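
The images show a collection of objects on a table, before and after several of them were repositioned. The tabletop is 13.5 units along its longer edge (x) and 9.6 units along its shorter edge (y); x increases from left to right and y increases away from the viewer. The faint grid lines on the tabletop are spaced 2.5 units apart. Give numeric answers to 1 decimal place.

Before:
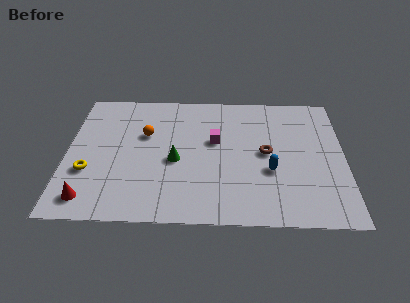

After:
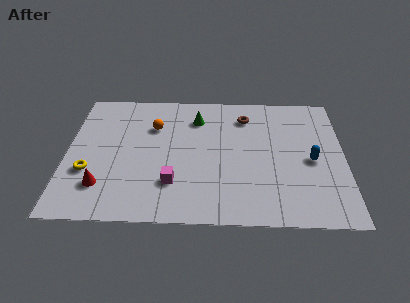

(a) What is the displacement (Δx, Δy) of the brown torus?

(-1.0, 2.7)

The brown torus started near (9.7, 4.9) and ended near (8.7, 7.6).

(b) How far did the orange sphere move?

0.7

The orange sphere was near (3.8, 6.1) before and (4.2, 6.7) after, so it travelled √(0.4² + 0.6²) ≈ 0.7 units.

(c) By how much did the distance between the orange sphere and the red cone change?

-0.4

The distance was about 5.4 in the first image and 5.0 in the second, so they moved 0.4 units closer together.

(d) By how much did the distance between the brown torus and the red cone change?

-0.5

The distance was about 9.2 in the first image and 8.7 in the second, so they moved 0.5 units closer together.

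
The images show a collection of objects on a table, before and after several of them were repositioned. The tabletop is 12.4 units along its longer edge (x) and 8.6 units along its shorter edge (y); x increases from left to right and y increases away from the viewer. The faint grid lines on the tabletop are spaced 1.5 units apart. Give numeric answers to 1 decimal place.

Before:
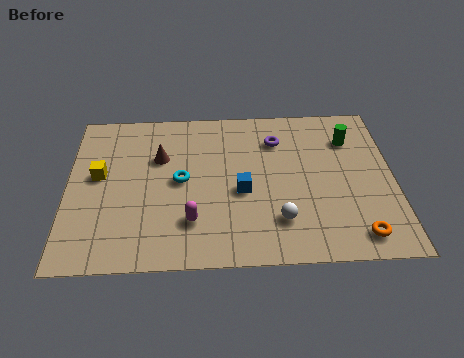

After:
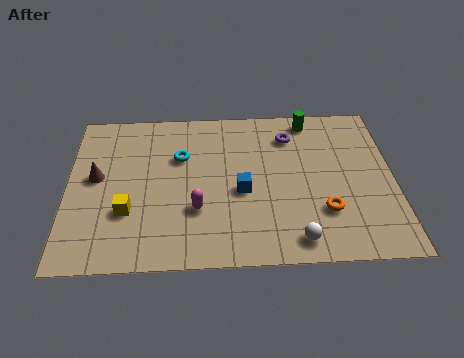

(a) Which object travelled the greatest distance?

the brown cone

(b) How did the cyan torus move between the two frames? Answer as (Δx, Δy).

(0.0, 1.3)

The cyan torus was at about (4.3, 4.4) and moved to about (4.3, 5.7).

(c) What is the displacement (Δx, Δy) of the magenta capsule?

(0.2, 0.6)

The magenta capsule started near (4.7, 2.2) and ended near (4.9, 2.8).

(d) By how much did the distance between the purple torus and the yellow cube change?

+0.3

They were about 7.0 units apart before and 7.3 after — 0.3 units further apart.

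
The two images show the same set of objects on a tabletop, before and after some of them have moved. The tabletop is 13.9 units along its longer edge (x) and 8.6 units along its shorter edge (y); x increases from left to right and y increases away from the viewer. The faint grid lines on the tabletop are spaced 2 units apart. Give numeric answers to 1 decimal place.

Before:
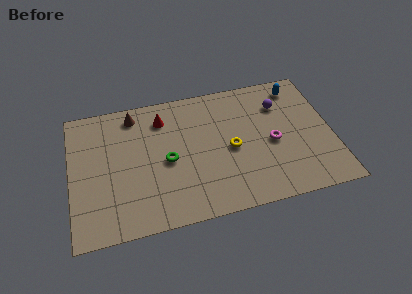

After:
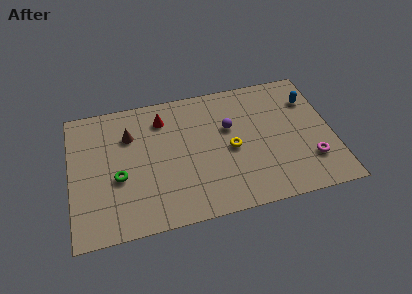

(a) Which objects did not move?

the red cone and the yellow torus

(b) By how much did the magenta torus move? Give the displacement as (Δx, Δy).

(1.9, -1.6)

From the two frames, the magenta torus sits at roughly (10.7, 3.9) before and (12.6, 2.3) after.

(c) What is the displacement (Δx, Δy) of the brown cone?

(-0.3, -1.3)

From the two frames, the brown cone sits at roughly (3.5, 7.4) before and (3.2, 6.1) after.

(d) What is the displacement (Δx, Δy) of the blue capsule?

(0.6, -1.0)

The blue capsule started near (12.3, 7.3) and ended near (12.9, 6.3).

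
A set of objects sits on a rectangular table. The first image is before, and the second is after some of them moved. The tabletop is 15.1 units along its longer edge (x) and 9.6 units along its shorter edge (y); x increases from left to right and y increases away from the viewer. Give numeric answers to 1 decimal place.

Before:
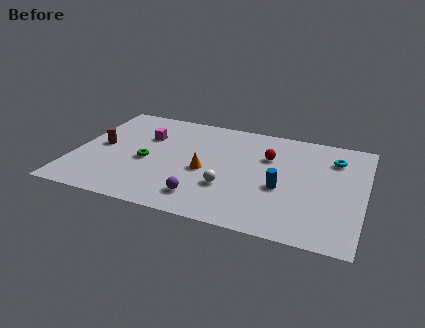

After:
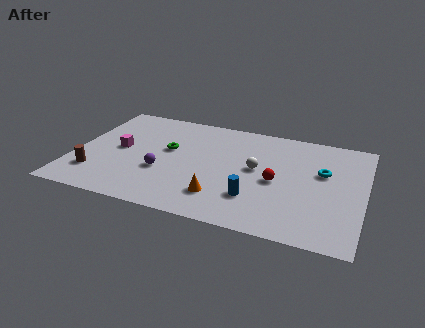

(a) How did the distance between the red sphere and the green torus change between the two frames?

-0.7

Before: roughly 6.6 units apart; after: 5.9. That's 0.7 units closer together.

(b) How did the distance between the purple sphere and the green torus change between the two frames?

-1.9

The distance was about 4.0 in the first image and 2.1 in the second, so they moved 1.9 units closer together.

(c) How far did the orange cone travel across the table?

2.2

The orange cone moved from about (6.9, 4.2) to (7.9, 2.2), a distance of √(1.0² + 2.0²) ≈ 2.2.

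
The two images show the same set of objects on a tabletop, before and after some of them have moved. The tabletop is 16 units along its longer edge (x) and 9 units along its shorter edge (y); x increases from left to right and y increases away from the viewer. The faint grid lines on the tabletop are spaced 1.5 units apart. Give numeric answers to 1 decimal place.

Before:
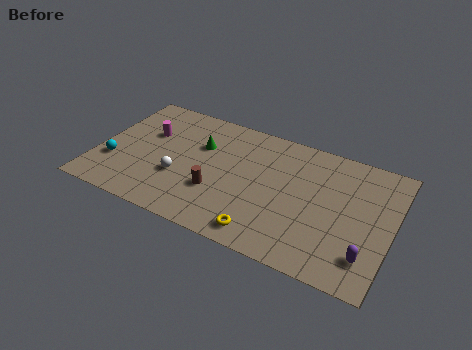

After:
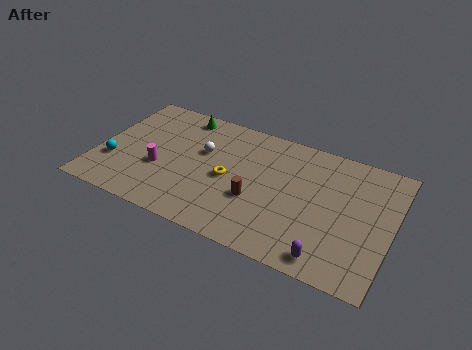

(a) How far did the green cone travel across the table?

2.3

The green cone was near (5.4, 6.0) before and (4.1, 7.9) after, so it travelled √(1.3² + 1.9²) ≈ 2.3 units.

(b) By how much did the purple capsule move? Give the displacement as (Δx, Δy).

(-1.9, -0.9)

The purple capsule started near (14.9, 2.0) and ended near (13.0, 1.1).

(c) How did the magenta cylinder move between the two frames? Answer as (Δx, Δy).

(1.0, -2.4)

The magenta cylinder started near (2.5, 5.8) and ended near (3.5, 3.4).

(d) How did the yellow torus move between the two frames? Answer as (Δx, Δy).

(-2.3, 3.0)

The yellow torus was at about (9.5, 1.2) and moved to about (7.2, 4.2).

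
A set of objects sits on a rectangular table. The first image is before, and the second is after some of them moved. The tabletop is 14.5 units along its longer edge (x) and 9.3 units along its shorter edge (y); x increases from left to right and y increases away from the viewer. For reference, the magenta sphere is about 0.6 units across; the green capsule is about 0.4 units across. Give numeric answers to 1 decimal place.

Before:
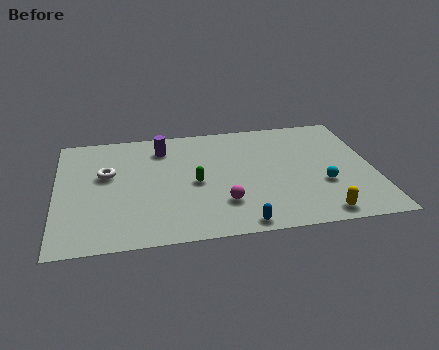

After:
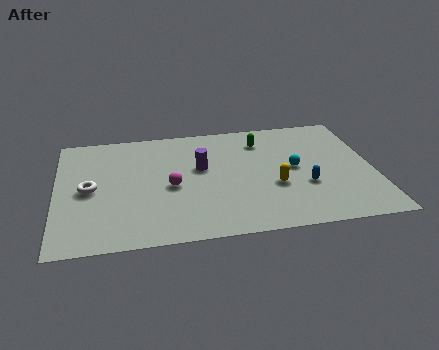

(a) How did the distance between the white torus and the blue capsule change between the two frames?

+2.3

They were about 7.6 units apart before and 9.9 after — 2.3 units further apart.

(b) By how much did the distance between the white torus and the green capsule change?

+4.3

They were about 4.2 units apart before and 8.5 after — 4.3 units further apart.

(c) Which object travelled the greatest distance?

the green capsule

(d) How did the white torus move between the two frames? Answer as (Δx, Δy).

(-0.8, -1.1)

From the two frames, the white torus sits at roughly (2.3, 5.6) before and (1.5, 4.5) after.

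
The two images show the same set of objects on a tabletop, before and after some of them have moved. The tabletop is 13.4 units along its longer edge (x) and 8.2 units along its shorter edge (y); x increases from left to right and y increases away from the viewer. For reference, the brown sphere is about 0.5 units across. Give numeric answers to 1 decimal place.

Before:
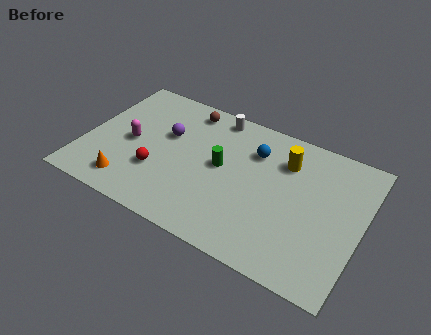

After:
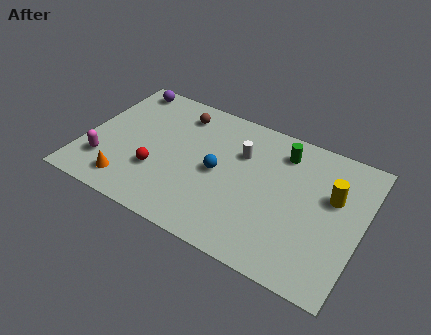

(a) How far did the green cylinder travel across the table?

3.5

The green cylinder was near (6.6, 4.4) before and (9.3, 6.6) after, so it travelled √(2.7² + 2.2²) ≈ 3.5 units.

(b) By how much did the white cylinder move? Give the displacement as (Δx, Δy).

(1.5, -1.7)

The white cylinder started near (5.9, 7.3) and ended near (7.4, 5.6).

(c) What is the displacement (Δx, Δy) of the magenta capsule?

(-1.0, -1.8)

The magenta capsule started near (2.2, 3.9) and ended near (1.2, 2.1).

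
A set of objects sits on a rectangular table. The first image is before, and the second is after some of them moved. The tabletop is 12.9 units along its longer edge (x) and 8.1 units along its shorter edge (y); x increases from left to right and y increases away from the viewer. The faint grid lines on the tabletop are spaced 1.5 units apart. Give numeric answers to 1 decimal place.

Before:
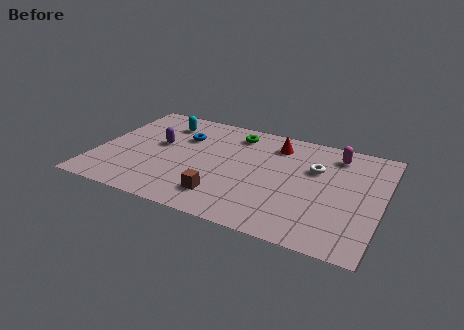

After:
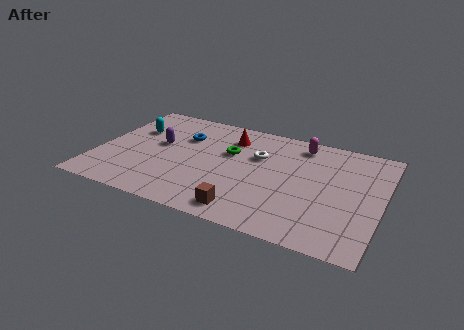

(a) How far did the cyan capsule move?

1.6

From (2.7, 6.4) to (1.4, 5.4), the cyan capsule covered √(1.3² + 1.0²) ≈ 1.6 units.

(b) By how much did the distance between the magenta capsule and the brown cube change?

-0.7

They were about 6.8 units apart before and 6.1 after — 0.7 units closer together.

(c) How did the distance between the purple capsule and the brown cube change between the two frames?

+1.2

The distance was about 4.4 in the first image and 5.6 in the second, so they moved 1.2 units further apart.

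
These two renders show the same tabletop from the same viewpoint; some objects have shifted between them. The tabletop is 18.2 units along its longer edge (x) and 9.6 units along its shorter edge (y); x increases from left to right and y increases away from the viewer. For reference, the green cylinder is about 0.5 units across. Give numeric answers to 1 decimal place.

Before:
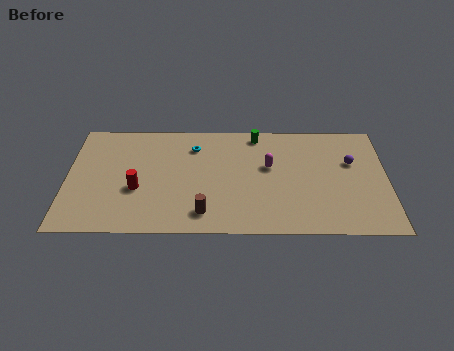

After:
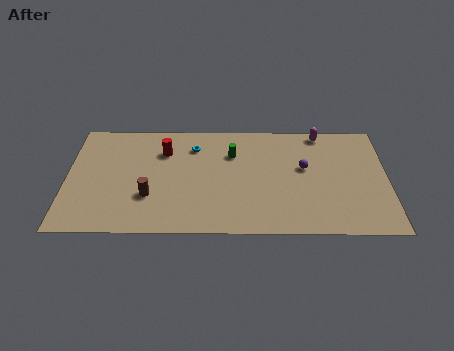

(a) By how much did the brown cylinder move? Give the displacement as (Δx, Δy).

(-3.1, 1.4)

The brown cylinder was at about (7.8, 1.7) and moved to about (4.7, 3.1).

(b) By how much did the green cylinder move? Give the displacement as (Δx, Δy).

(-1.4, -1.7)

The green cylinder started near (10.8, 8.5) and ended near (9.4, 6.8).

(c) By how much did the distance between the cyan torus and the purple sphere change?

-2.5

Before: roughly 9.1 units apart; after: 6.6. That's 2.5 units closer together.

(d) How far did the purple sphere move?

2.7

The purple sphere was near (16.2, 6.1) before and (13.5, 5.6) after, so it travelled √(2.7² + 0.5²) ≈ 2.7 units.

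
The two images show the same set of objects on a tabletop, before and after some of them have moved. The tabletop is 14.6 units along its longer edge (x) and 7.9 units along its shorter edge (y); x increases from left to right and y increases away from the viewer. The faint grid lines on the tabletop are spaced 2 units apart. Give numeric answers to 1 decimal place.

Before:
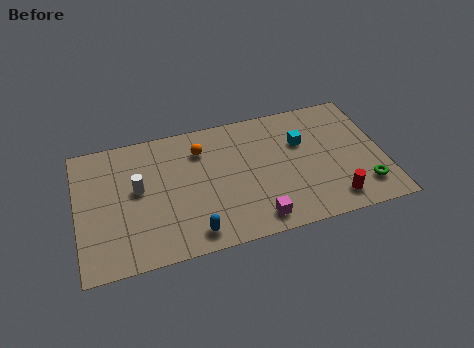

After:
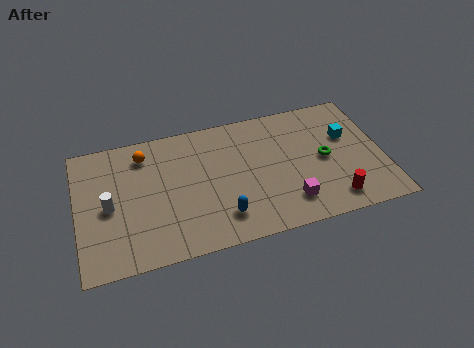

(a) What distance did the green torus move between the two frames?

2.8

From (13.5, 1.7) to (11.8, 3.9), the green torus covered √(1.7² + 2.2²) ≈ 2.8 units.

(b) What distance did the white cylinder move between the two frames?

1.6

The white cylinder was near (2.9, 4.4) before and (1.5, 3.7) after, so it travelled √(1.4² + 0.7²) ≈ 1.6 units.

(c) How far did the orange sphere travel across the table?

2.7

From (6.0, 6.0) to (3.3, 6.4), the orange sphere covered √(2.7² + 0.4²) ≈ 2.7 units.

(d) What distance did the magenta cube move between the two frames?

1.7

The magenta cube moved from about (8.3, 1.1) to (9.9, 1.7), a distance of √(1.6² + 0.6²) ≈ 1.7.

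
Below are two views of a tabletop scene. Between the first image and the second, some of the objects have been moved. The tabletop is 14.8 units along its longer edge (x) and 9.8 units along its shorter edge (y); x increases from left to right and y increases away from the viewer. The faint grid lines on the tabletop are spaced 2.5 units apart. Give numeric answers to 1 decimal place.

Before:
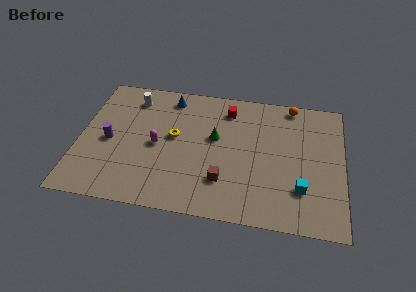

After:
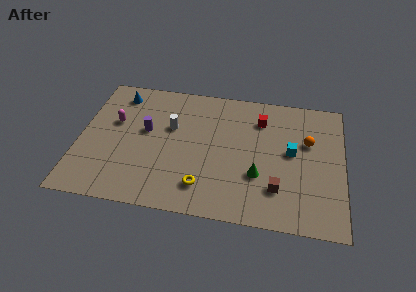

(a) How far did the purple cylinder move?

2.3

The purple cylinder moved from about (1.7, 4.5) to (3.7, 5.6), a distance of √(2.0² + 1.1²) ≈ 2.3.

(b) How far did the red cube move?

2.0

The red cube was near (8.2, 8.0) before and (10.1, 7.5) after, so it travelled √(1.9² + 0.5²) ≈ 2.0 units.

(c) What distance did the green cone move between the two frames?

3.5

The green cone was near (7.6, 5.7) before and (10.1, 3.3) after, so it travelled √(2.5² + 2.4²) ≈ 3.5 units.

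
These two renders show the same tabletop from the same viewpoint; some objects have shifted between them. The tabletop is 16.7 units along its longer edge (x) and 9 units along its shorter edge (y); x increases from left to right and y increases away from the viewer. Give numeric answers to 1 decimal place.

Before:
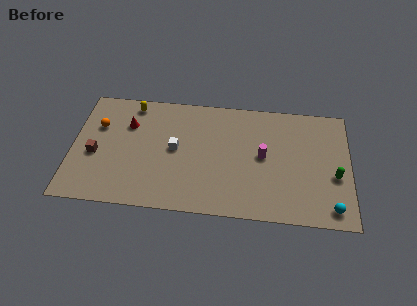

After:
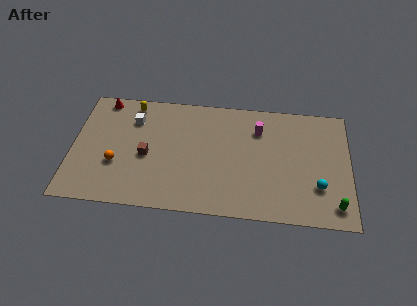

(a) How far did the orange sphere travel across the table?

3.0

The orange sphere moved from about (1.5, 6.0) to (2.7, 3.2), a distance of √(1.2² + 2.8²) ≈ 3.0.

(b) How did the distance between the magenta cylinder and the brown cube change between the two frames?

-2.9

Before: roughly 10.1 units apart; after: 7.2. That's 2.9 units closer together.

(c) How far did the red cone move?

2.4

From (3.3, 6.3) to (1.7, 8.1), the red cone covered √(1.6² + 1.8²) ≈ 2.4 units.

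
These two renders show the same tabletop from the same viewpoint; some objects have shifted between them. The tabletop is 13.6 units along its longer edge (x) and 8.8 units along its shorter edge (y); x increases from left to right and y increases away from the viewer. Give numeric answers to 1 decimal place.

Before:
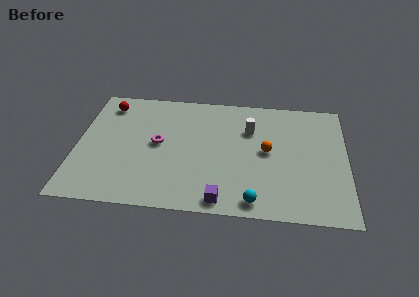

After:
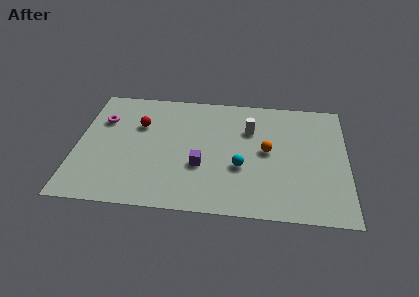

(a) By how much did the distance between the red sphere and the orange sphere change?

-2.0

Before: roughly 8.6 units apart; after: 6.6. That's 2.0 units closer together.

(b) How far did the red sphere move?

2.2

The red sphere was near (1.4, 7.3) before and (3.1, 5.9) after, so it travelled √(1.7² + 1.4²) ≈ 2.2 units.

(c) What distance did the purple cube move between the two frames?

2.5

From (7.4, 0.9) to (6.3, 3.2), the purple cube covered √(1.1² + 2.3²) ≈ 2.5 units.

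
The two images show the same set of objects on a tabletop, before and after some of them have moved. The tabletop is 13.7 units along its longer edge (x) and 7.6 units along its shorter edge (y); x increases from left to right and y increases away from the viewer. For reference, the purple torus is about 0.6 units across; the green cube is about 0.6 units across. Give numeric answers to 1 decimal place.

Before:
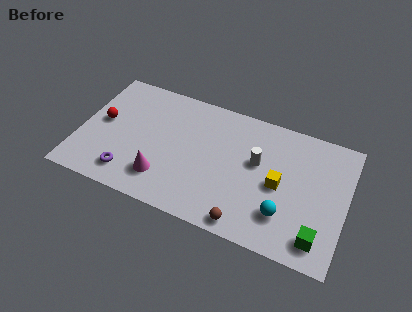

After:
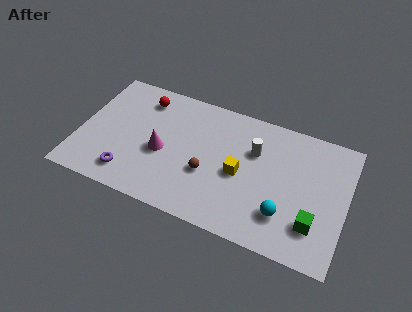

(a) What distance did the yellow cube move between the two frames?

2.0

From (10.3, 3.6) to (8.3, 3.5), the yellow cube covered √(2.0² + 0.1²) ≈ 2.0 units.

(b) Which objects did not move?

the cyan sphere and the purple torus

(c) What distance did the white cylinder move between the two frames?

0.6

From (9.1, 4.5) to (8.9, 5.1), the white cylinder covered √(0.2² + 0.6²) ≈ 0.6 units.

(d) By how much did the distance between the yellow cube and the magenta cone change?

-2.1

They were about 6.1 units apart before and 4.0 after — 2.1 units closer together.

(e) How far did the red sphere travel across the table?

2.8

From (1.1, 4.1) to (3.0, 6.2), the red sphere covered √(1.9² + 2.1²) ≈ 2.8 units.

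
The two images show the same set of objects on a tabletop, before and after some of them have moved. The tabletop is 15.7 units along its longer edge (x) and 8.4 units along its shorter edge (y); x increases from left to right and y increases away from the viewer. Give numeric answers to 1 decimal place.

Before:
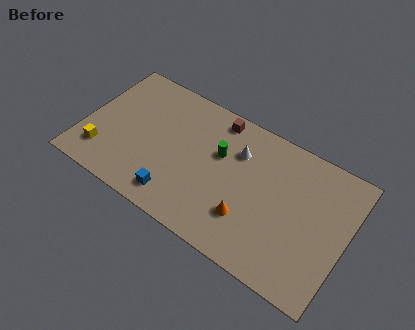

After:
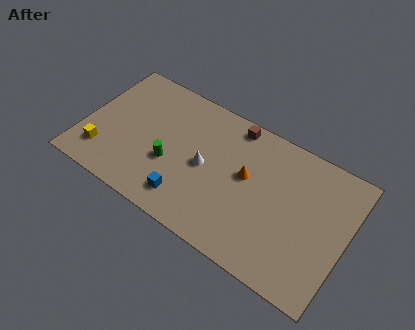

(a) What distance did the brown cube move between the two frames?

1.0

From (7.5, 7.4) to (8.5, 7.5), the brown cube covered √(1.0² + 0.1²) ≈ 1.0 units.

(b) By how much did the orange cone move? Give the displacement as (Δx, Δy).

(-0.5, 2.4)

From the two frames, the orange cone sits at roughly (10.2, 2.4) before and (9.7, 4.8) after.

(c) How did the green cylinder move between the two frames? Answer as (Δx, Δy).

(-2.7, -2.1)

From the two frames, the green cylinder sits at roughly (8.0, 5.3) before and (5.3, 3.2) after.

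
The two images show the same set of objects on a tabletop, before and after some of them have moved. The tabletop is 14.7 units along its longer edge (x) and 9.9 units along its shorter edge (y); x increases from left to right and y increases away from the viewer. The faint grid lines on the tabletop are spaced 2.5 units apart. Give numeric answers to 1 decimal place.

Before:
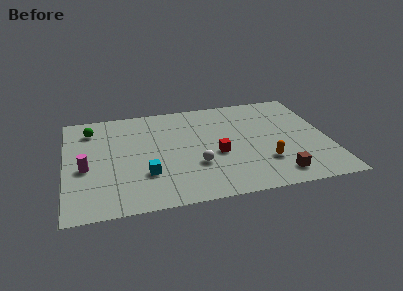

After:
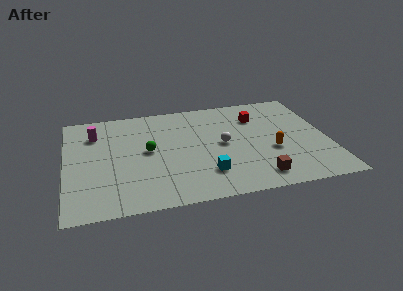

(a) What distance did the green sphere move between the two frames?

4.1

The green sphere was near (1.5, 7.9) before and (4.6, 5.2) after, so it travelled √(3.1² + 2.7²) ≈ 4.1 units.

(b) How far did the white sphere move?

2.3

From (7.2, 3.3) to (8.8, 5.0), the white sphere covered √(1.6² + 1.7²) ≈ 2.3 units.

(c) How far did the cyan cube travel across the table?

3.4

The cyan cube was near (4.4, 3.0) before and (7.7, 2.4) after, so it travelled √(3.3² + 0.6²) ≈ 3.4 units.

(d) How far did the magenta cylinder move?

3.3

From (1.1, 4.2) to (1.7, 7.4), the magenta cylinder covered √(0.6² + 3.2²) ≈ 3.3 units.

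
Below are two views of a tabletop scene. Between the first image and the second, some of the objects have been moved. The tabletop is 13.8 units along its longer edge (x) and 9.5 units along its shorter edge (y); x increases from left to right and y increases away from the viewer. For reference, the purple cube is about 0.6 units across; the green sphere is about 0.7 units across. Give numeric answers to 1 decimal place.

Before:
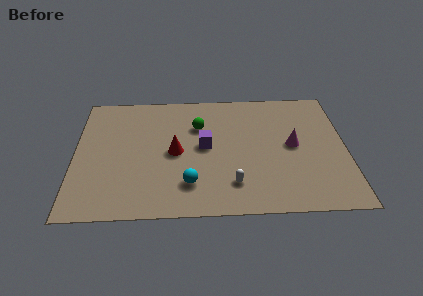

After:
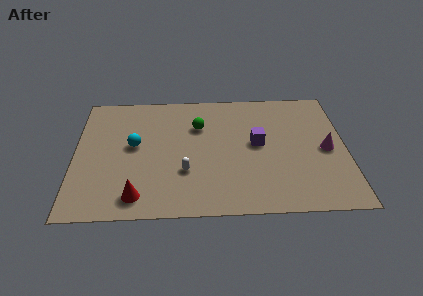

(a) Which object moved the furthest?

the cyan sphere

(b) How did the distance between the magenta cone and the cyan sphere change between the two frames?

+3.9

Before: roughly 5.9 units apart; after: 9.8. That's 3.9 units further apart.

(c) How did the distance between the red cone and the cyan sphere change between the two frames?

+1.3

Before: roughly 2.5 units apart; after: 3.8. That's 1.3 units further apart.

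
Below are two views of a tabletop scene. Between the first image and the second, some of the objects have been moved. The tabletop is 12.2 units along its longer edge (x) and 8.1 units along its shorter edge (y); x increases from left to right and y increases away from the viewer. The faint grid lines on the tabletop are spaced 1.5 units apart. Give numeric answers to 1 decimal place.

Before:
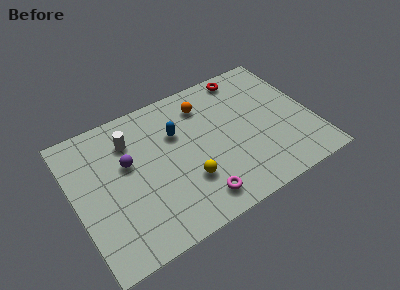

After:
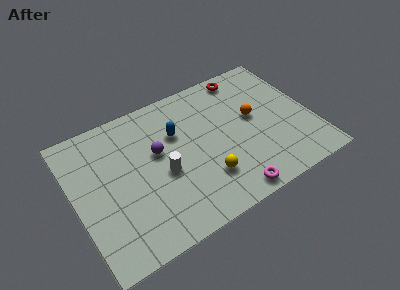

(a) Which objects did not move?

the blue capsule and the red torus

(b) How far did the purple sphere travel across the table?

1.5

The purple sphere moved from about (2.8, 4.9) to (4.3, 4.8), a distance of √(1.5² + 0.1²) ≈ 1.5.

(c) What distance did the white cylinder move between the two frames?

2.9

From (3.1, 6.1) to (4.4, 3.5), the white cylinder covered √(1.3² + 2.6²) ≈ 2.9 units.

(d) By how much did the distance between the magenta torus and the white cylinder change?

-1.5

The distance was about 5.5 in the first image and 4.0 in the second, so they moved 1.5 units closer together.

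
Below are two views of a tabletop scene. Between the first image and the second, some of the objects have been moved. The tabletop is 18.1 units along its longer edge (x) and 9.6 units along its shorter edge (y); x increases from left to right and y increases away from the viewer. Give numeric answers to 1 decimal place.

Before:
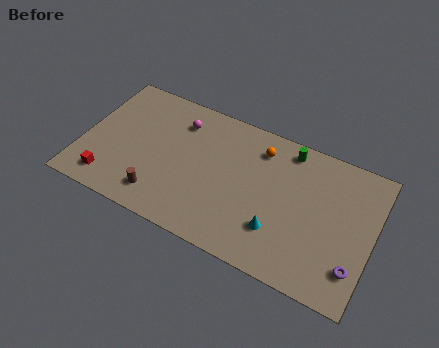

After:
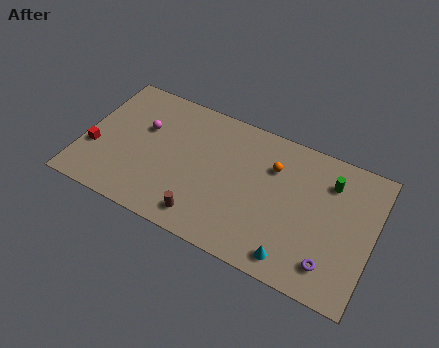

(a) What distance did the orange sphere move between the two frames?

1.3

The orange sphere was near (10.8, 7.7) before and (11.7, 6.8) after, so it travelled √(0.9² + 0.9²) ≈ 1.3 units.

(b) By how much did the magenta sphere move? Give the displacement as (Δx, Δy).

(-2.1, -1.4)

The magenta sphere was at about (5.7, 7.5) and moved to about (3.6, 6.1).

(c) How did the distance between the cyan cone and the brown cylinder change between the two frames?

-1.8

The distance was about 7.4 in the first image and 5.6 in the second, so they moved 1.8 units closer together.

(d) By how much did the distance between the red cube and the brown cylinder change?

+4.2

Before: roughly 3.2 units apart; after: 7.4. That's 4.2 units further apart.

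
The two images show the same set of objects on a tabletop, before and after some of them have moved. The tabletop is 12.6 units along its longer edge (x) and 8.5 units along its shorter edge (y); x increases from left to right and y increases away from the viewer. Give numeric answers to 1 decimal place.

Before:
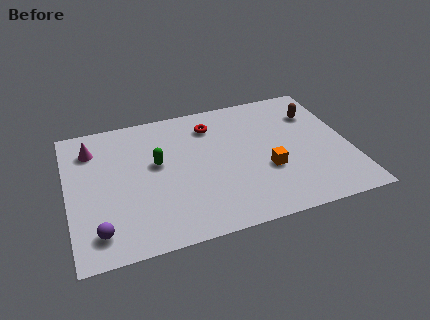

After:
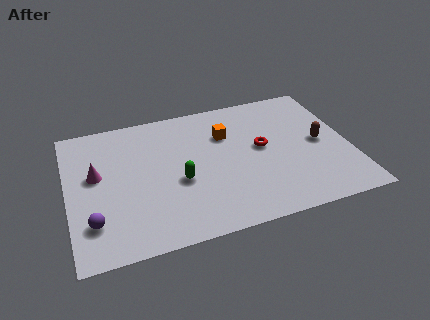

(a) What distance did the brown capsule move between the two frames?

2.0

The brown capsule was near (11.3, 6.2) before and (11.3, 4.2) after, so it travelled √(0.0² + 2.0²) ≈ 2.0 units.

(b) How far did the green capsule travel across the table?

1.7

The green capsule was near (4.0, 4.9) before and (4.9, 3.5) after, so it travelled √(0.9² + 1.4²) ≈ 1.7 units.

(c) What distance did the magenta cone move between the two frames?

1.7

The magenta cone moved from about (1.2, 6.6) to (1.3, 4.9), a distance of √(0.1² + 1.7²) ≈ 1.7.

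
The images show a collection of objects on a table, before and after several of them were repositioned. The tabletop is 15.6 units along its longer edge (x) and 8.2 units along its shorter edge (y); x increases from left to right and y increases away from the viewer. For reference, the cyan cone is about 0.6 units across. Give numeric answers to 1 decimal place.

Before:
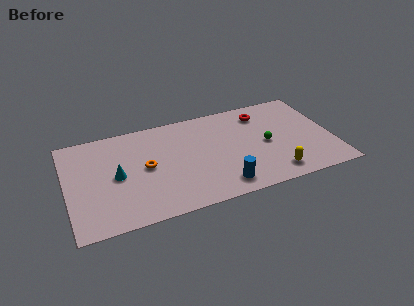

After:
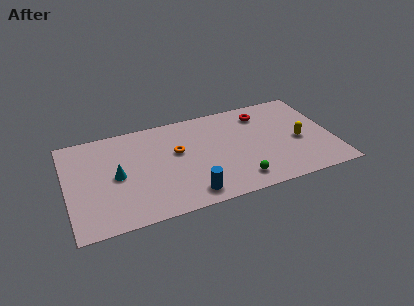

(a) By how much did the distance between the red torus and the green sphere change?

+2.8

They were about 2.7 units apart before and 5.5 after — 2.8 units further apart.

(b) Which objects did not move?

the red torus and the cyan cone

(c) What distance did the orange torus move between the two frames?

2.0

The orange torus moved from about (4.6, 4.2) to (6.5, 4.9), a distance of √(1.9² + 0.7²) ≈ 2.0.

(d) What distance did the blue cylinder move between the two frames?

1.9

From (8.8, 1.3) to (6.9, 1.2), the blue cylinder covered √(1.9² + 0.1²) ≈ 1.9 units.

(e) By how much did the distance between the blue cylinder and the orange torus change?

-1.4

Before: roughly 5.1 units apart; after: 3.7. That's 1.4 units closer together.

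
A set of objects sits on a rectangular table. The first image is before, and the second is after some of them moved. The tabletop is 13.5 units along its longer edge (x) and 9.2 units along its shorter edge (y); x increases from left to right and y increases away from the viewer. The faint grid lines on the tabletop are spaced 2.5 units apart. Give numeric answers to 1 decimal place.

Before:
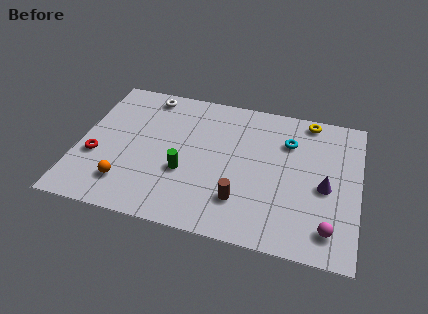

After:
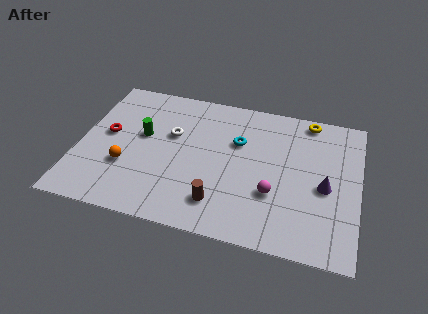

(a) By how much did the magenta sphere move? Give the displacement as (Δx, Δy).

(-2.7, 1.5)

The magenta sphere was at about (12.2, 1.6) and moved to about (9.5, 3.1).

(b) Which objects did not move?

the purple cone and the yellow torus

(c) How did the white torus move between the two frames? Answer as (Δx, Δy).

(1.4, -2.4)

The white torus started near (3.0, 8.1) and ended near (4.4, 5.7).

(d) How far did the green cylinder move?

2.9

From (5.2, 3.4) to (3.0, 5.3), the green cylinder covered √(2.2² + 1.9²) ≈ 2.9 units.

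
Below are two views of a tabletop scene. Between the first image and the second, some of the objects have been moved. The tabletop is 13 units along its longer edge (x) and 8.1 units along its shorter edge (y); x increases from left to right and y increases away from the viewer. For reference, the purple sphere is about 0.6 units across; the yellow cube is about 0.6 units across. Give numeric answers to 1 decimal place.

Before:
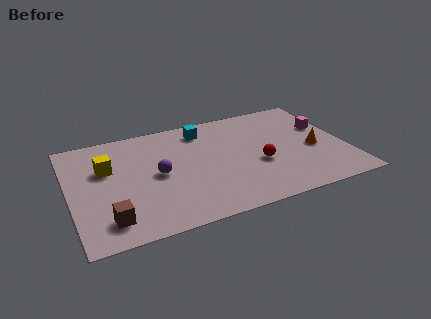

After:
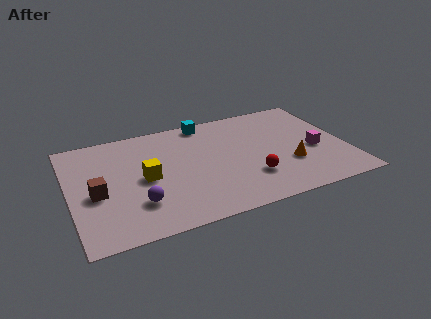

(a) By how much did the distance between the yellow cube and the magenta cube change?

-2.4

Before: roughly 10.4 units apart; after: 8.0. That's 2.4 units closer together.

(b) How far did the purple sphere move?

2.1

From (4.1, 4.0) to (3.0, 2.2), the purple sphere covered √(1.1² + 1.8²) ≈ 2.1 units.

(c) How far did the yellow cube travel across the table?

2.1

The yellow cube was near (1.8, 5.2) before and (3.5, 3.9) after, so it travelled √(1.7² + 1.3²) ≈ 2.1 units.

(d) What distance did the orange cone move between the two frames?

1.5

The orange cone was near (11.5, 3.5) before and (10.2, 2.7) after, so it travelled √(1.3² + 0.8²) ≈ 1.5 units.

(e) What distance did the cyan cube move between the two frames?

0.6

The cyan cube was near (6.5, 6.7) before and (6.7, 7.3) after, so it travelled √(0.2² + 0.6²) ≈ 0.6 units.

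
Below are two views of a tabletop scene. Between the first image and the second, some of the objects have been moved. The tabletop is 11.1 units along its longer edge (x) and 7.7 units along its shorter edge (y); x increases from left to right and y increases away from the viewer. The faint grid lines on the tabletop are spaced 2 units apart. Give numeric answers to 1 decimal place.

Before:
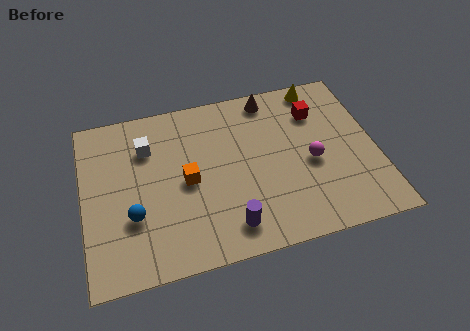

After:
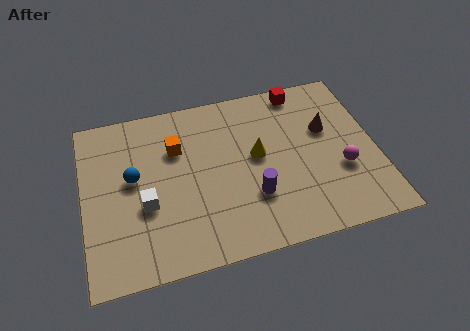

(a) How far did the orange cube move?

1.6

From (3.9, 3.7) to (3.6, 5.3), the orange cube covered √(0.3² + 1.6²) ≈ 1.6 units.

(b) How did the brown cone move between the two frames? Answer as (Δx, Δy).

(2.0, -2.0)

The brown cone started near (7.3, 6.8) and ended near (9.3, 4.8).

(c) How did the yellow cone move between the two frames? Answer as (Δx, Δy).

(-2.6, -2.7)

The yellow cone started near (9.2, 6.9) and ended near (6.6, 4.2).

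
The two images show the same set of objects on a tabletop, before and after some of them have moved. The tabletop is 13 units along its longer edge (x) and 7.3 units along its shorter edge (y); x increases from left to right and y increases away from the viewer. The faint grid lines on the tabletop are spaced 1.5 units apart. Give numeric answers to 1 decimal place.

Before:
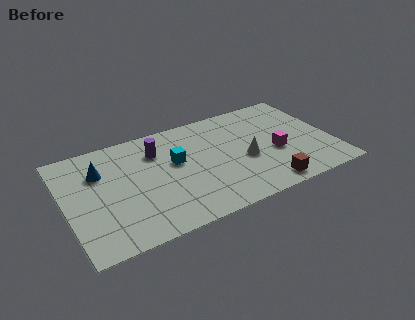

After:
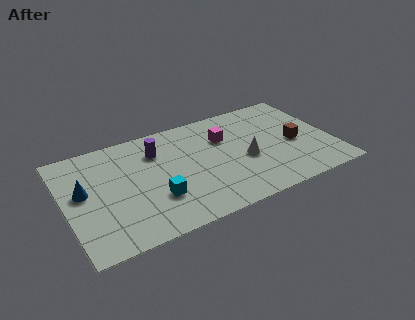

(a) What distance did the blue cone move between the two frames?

1.3

The blue cone moved from about (1.8, 5.1) to (0.9, 4.1), a distance of √(0.9² + 1.0²) ≈ 1.3.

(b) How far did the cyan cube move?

2.3

The cyan cube moved from about (5.4, 4.3) to (4.2, 2.3), a distance of √(1.2² + 2.0²) ≈ 2.3.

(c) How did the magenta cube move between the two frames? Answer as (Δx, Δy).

(-2.3, 2.0)

The magenta cube was at about (10.2, 3.0) and moved to about (7.9, 5.0).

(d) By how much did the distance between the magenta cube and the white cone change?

+0.6

They were about 1.5 units apart before and 2.1 after — 0.6 units further apart.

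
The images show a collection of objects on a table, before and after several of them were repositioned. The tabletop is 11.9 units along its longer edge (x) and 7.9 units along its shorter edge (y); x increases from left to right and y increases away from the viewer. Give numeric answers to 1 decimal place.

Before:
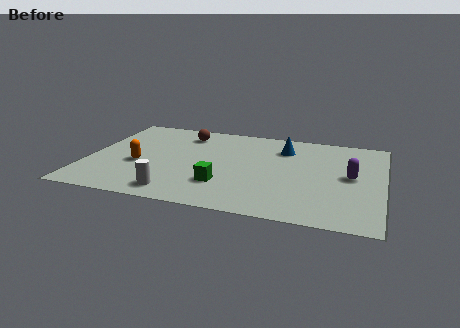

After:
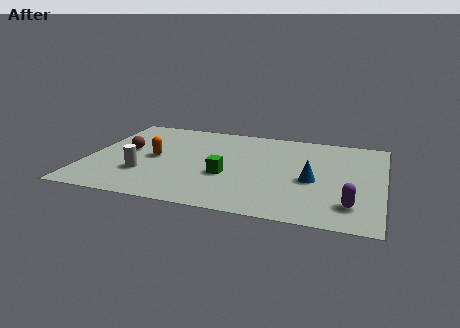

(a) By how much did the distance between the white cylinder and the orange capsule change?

-1.2

They were about 2.7 units apart before and 1.5 after — 1.2 units closer together.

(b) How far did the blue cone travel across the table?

2.9

The blue cone was near (7.8, 6.0) before and (9.1, 3.4) after, so it travelled √(1.3² + 2.6²) ≈ 2.9 units.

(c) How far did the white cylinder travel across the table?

1.9

The white cylinder moved from about (3.8, 1.1) to (2.4, 2.4), a distance of √(1.4² + 1.3²) ≈ 1.9.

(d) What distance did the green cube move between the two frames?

0.8

From (5.6, 2.2) to (5.7, 3.0), the green cube covered √(0.1² + 0.8²) ≈ 0.8 units.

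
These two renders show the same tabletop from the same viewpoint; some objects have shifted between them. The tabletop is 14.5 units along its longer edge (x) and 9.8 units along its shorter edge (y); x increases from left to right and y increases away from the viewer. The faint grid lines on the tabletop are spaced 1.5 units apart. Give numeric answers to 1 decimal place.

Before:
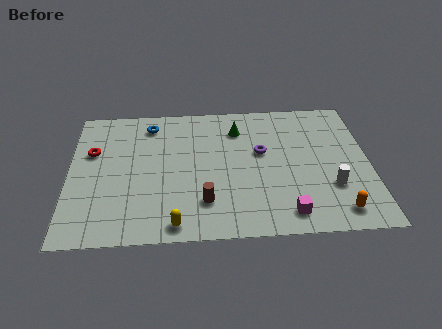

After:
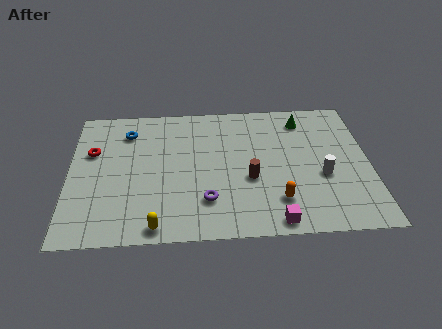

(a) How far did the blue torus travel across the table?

1.2

The blue torus moved from about (3.9, 8.2) to (2.8, 7.7), a distance of √(1.1² + 0.5²) ≈ 1.2.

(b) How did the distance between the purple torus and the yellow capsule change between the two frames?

-3.5

Before: roughly 6.4 units apart; after: 2.9. That's 3.5 units closer together.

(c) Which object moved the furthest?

the purple torus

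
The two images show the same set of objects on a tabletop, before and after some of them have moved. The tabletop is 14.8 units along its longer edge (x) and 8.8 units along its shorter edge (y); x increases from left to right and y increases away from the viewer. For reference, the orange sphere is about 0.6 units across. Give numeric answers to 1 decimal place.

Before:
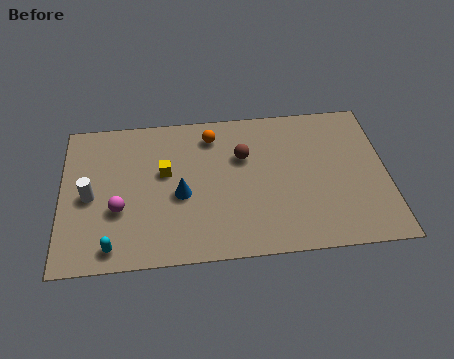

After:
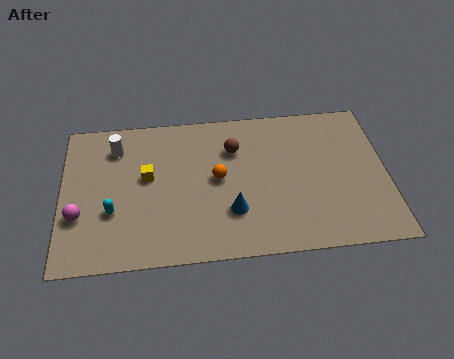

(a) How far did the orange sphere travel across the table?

2.6

The orange sphere was near (6.9, 7.2) before and (7.1, 4.6) after, so it travelled √(0.2² + 2.6²) ≈ 2.6 units.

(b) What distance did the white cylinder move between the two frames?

3.0

From (1.3, 4.1) to (2.5, 6.9), the white cylinder covered √(1.2² + 2.8²) ≈ 3.0 units.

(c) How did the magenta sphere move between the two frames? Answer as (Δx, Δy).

(-1.8, -0.2)

From the two frames, the magenta sphere sits at roughly (2.6, 3.2) before and (0.8, 3.0) after.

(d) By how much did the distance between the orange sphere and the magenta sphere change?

+0.6

They were about 5.9 units apart before and 6.5 after — 0.6 units further apart.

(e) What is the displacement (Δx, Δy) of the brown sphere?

(-0.4, 0.5)

From the two frames, the brown sphere sits at roughly (8.3, 5.8) before and (7.9, 6.3) after.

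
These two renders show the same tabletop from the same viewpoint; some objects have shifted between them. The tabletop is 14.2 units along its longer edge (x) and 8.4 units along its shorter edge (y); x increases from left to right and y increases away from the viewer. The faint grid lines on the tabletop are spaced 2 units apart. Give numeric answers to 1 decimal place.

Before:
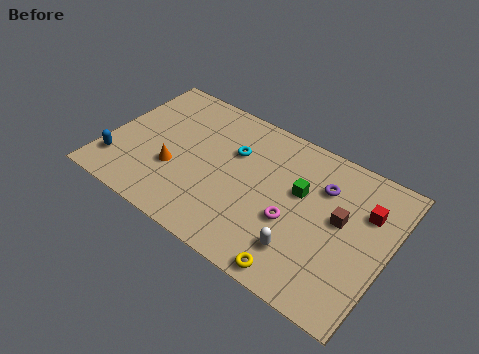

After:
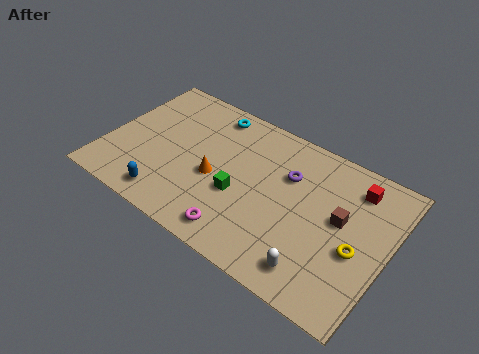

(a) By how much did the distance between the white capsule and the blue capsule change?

-2.0

They were about 9.5 units apart before and 7.5 after — 2.0 units closer together.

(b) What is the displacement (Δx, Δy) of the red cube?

(-0.7, 1.0)

The red cube was at about (12.9, 5.8) and moved to about (12.2, 6.8).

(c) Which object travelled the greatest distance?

the yellow torus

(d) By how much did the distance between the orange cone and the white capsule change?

-0.9

The distance was about 6.8 in the first image and 5.9 in the second, so they moved 0.9 units closer together.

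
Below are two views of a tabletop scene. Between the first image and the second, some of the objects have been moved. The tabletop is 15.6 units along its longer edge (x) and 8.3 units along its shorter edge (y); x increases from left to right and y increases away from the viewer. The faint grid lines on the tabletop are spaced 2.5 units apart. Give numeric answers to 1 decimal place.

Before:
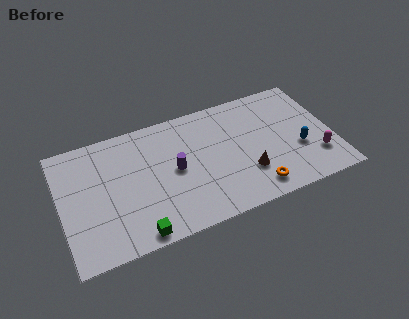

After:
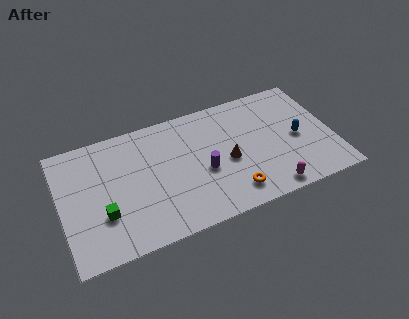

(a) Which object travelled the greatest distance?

the magenta capsule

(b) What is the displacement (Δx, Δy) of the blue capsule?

(0.0, 0.8)

From the two frames, the blue capsule sits at roughly (13.6, 3.1) before and (13.6, 3.9) after.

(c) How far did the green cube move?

2.5

From (4.0, 0.8) to (2.3, 2.7), the green cube covered √(1.7² + 1.9²) ≈ 2.5 units.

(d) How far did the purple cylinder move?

1.7

The purple cylinder was near (6.5, 4.2) before and (8.1, 3.5) after, so it travelled √(1.6² + 0.7²) ≈ 1.7 units.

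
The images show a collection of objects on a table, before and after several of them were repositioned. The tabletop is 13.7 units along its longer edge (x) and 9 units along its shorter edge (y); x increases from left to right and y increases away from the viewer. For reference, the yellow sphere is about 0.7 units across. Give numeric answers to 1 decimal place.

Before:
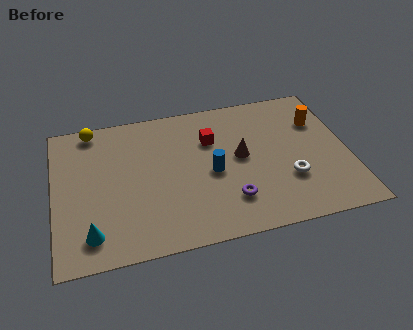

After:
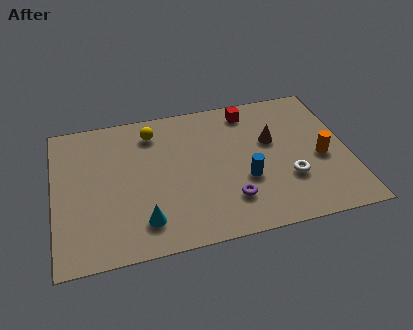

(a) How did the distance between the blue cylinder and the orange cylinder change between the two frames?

-2.0

Before: roughly 5.6 units apart; after: 3.6. That's 2.0 units closer together.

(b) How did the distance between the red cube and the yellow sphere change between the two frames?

-1.2

The distance was about 5.8 in the first image and 4.6 in the second, so they moved 1.2 units closer together.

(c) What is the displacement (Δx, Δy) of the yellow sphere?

(2.8, -0.8)

The yellow sphere was at about (1.9, 8.1) and moved to about (4.7, 7.3).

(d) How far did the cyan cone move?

2.4

The cyan cone moved from about (1.6, 1.6) to (4.0, 1.8), a distance of √(2.4² + 0.2²) ≈ 2.4.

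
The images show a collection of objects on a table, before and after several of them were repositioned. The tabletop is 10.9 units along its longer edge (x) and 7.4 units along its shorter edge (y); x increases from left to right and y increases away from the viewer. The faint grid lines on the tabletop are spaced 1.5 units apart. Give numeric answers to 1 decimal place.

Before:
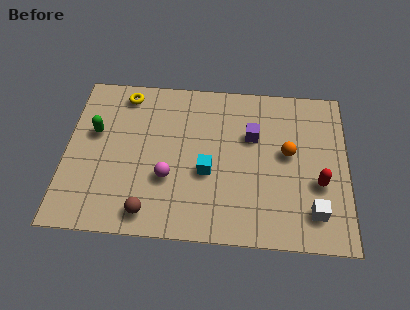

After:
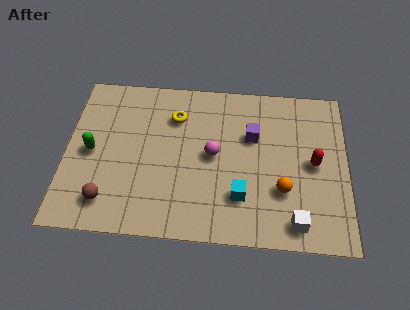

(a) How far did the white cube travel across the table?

0.9

The white cube moved from about (9.6, 1.5) to (8.9, 1.0), a distance of √(0.7² + 0.5²) ≈ 0.9.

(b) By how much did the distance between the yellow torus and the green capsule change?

+1.5

Before: roughly 2.2 units apart; after: 3.7. That's 1.5 units further apart.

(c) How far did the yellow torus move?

2.2

The yellow torus was near (2.2, 6.4) before and (4.2, 5.5) after, so it travelled √(2.0² + 0.9²) ≈ 2.2 units.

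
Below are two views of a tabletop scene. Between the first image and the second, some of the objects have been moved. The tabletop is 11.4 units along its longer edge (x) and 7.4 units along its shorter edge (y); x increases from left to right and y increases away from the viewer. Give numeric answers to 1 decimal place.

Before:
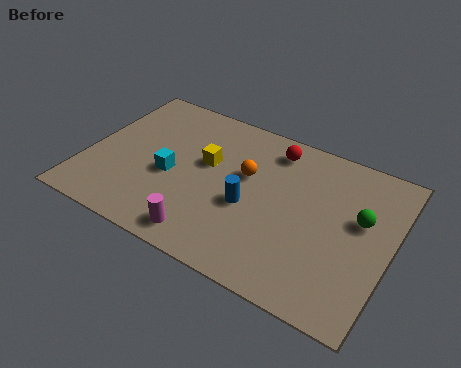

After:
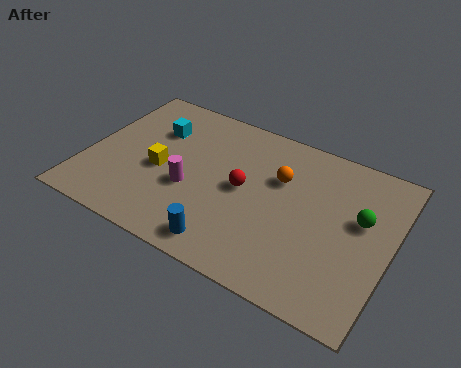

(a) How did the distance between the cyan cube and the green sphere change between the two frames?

+0.8

They were about 7.1 units apart before and 7.9 after — 0.8 units further apart.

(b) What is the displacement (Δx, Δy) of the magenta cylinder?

(-0.9, 1.9)

From the two frames, the magenta cylinder sits at roughly (4.9, 1.0) before and (4.0, 2.9) after.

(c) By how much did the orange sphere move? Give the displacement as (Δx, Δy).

(1.2, 0.4)

The orange sphere started near (5.9, 4.5) and ended near (7.1, 4.9).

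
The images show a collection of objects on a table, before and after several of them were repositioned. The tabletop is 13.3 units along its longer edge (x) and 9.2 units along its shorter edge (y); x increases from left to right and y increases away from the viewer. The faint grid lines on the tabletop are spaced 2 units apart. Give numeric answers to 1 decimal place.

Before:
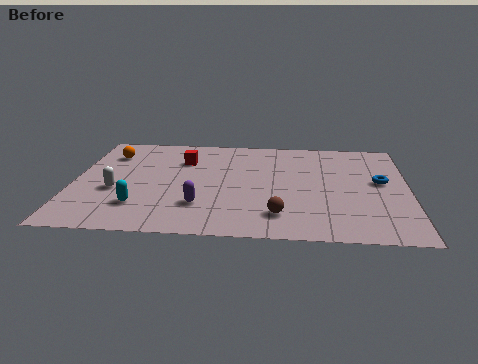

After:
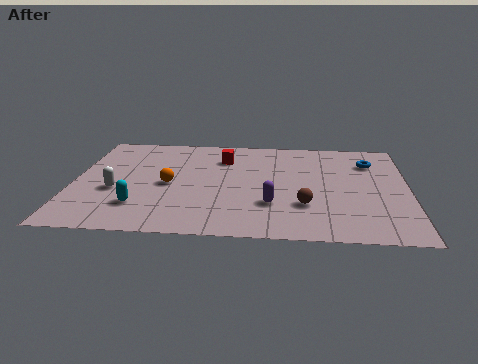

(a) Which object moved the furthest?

the orange sphere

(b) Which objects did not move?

the white capsule and the cyan capsule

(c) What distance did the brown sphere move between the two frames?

1.3

The brown sphere moved from about (8.2, 1.9) to (9.2, 2.8), a distance of √(1.0² + 0.9²) ≈ 1.3.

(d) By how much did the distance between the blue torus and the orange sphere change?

-2.7

Before: roughly 11.1 units apart; after: 8.4. That's 2.7 units closer together.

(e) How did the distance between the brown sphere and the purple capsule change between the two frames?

-1.9

They were about 3.2 units apart before and 1.3 after — 1.9 units closer together.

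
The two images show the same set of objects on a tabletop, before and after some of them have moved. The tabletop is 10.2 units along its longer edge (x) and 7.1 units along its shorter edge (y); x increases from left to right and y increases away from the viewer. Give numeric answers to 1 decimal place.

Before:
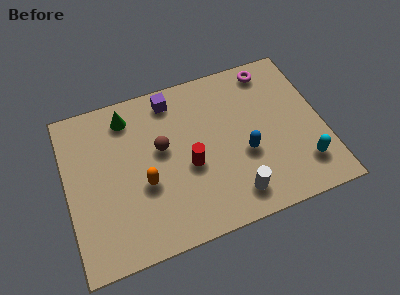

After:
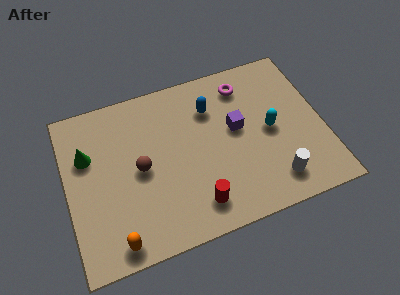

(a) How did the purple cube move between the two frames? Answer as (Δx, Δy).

(2.4, -2.1)

From the two frames, the purple cube sits at roughly (4.4, 6.1) before and (6.8, 4.0) after.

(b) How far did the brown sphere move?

1.1

From (3.8, 4.1) to (2.9, 3.5), the brown sphere covered √(0.9² + 0.6²) ≈ 1.1 units.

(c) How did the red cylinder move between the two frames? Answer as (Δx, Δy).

(0.1, -1.7)

The red cylinder started near (4.8, 3.0) and ended near (4.9, 1.3).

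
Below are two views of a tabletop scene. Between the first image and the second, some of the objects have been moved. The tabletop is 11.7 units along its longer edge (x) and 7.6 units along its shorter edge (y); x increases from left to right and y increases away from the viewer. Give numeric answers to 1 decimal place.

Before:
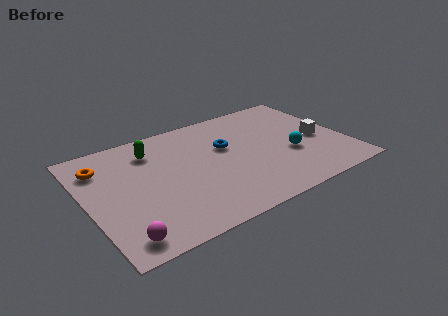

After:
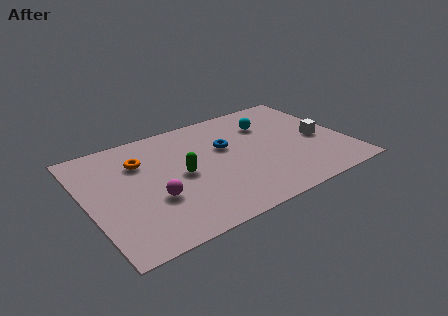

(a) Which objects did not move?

the white cube and the blue torus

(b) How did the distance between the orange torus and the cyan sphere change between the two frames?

-2.8

The distance was about 8.7 in the first image and 5.9 in the second, so they moved 2.8 units closer together.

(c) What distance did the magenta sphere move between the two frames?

2.4

The magenta sphere moved from about (1.1, 1.0) to (2.8, 2.7), a distance of √(1.7² + 1.7²) ≈ 2.4.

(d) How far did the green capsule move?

2.4

The green capsule moved from about (3.2, 5.9) to (4.2, 3.7), a distance of √(1.0² + 2.2²) ≈ 2.4.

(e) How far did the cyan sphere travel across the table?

2.7

From (9.1, 2.9) to (8.5, 5.5), the cyan sphere covered √(0.6² + 2.6²) ≈ 2.7 units.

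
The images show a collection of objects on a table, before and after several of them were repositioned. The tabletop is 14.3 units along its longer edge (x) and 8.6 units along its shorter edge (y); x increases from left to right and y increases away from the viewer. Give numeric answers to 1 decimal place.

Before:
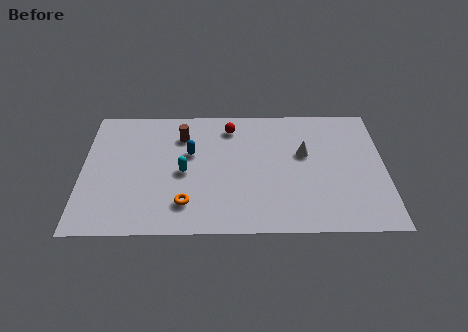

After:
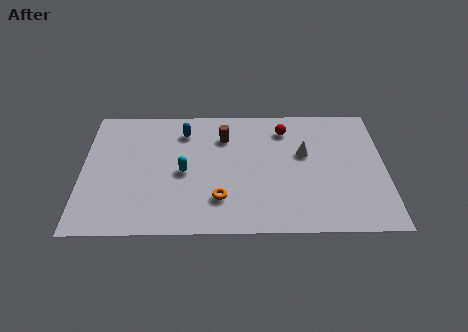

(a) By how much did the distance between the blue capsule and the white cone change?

+0.5

Before: roughly 5.4 units apart; after: 5.9. That's 0.5 units further apart.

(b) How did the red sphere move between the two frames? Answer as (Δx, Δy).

(2.6, -0.2)

The red sphere started near (7.0, 7.1) and ended near (9.6, 6.9).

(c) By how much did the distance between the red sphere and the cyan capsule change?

+1.8

They were about 3.8 units apart before and 5.6 after — 1.8 units further apart.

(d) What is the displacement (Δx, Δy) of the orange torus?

(1.6, 0.3)

The orange torus started near (4.9, 1.9) and ended near (6.5, 2.2).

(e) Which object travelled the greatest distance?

the red sphere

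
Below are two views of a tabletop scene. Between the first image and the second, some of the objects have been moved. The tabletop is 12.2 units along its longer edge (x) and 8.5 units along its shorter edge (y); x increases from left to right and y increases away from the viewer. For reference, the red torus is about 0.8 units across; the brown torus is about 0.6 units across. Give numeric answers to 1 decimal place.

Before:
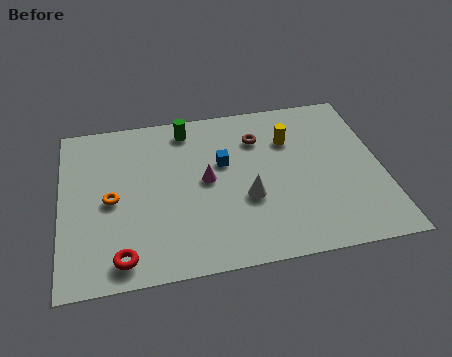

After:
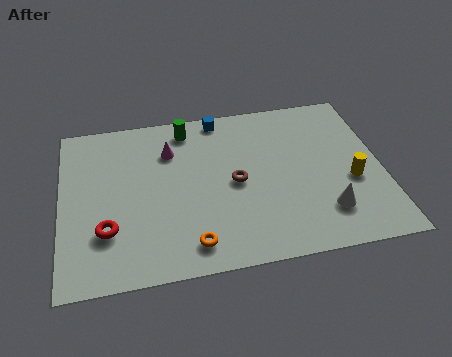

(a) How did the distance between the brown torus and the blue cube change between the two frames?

+1.8

They were about 1.8 units apart before and 3.6 after — 1.8 units further apart.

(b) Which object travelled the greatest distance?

the orange torus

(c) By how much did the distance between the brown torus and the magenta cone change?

+0.4

Before: roughly 2.8 units apart; after: 3.2. That's 0.4 units further apart.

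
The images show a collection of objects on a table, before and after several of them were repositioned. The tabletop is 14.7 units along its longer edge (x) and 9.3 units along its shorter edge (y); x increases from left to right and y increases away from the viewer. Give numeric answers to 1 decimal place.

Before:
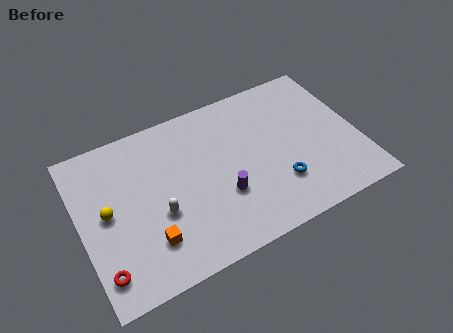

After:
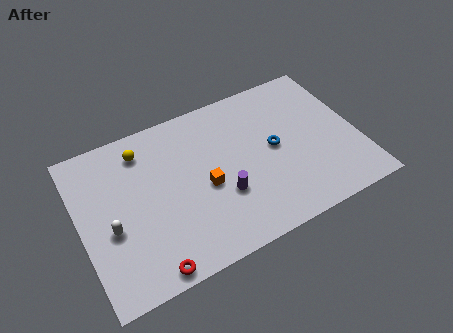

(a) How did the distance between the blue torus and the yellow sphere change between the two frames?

-1.8

They were about 9.1 units apart before and 7.3 after — 1.8 units closer together.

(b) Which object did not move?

the purple cylinder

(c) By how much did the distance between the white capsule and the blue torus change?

+2.6

They were about 6.3 units apart before and 8.9 after — 2.6 units further apart.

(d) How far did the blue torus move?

2.2

From (10.2, 2.6) to (10.3, 4.8), the blue torus covered √(0.1² + 2.2²) ≈ 2.2 units.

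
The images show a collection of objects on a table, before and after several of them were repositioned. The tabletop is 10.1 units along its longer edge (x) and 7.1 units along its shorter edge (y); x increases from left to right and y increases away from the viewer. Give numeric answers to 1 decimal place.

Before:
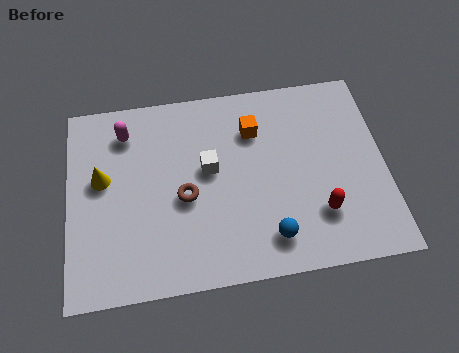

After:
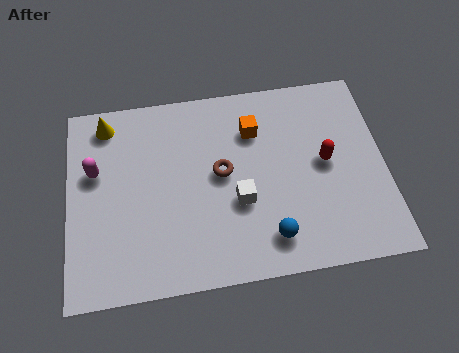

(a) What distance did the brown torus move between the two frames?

1.4

From (3.7, 3.1) to (4.9, 3.8), the brown torus covered √(1.2² + 0.7²) ≈ 1.4 units.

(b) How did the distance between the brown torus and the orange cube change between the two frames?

-1.3

The distance was about 3.1 in the first image and 1.8 in the second, so they moved 1.3 units closer together.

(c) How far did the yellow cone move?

2.0

From (1.1, 4.1) to (1.3, 6.1), the yellow cone covered √(0.2² + 2.0²) ≈ 2.0 units.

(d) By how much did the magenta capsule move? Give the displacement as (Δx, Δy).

(-1.0, -1.3)

From the two frames, the magenta capsule sits at roughly (1.9, 5.7) before and (0.9, 4.4) after.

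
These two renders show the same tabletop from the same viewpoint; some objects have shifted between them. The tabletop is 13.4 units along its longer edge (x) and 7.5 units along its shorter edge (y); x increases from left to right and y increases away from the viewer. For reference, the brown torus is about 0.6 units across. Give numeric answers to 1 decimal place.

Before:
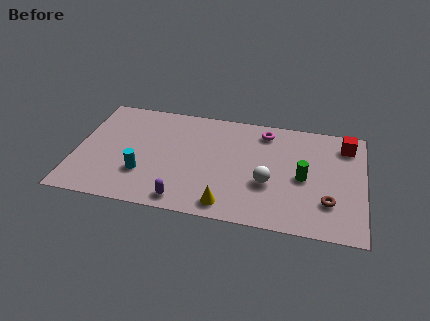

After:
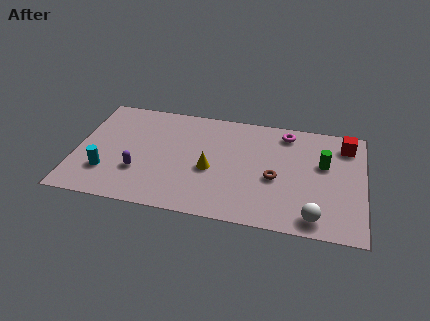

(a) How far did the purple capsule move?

2.7

From (5.2, 0.9) to (3.0, 2.4), the purple capsule covered √(2.2² + 1.5²) ≈ 2.7 units.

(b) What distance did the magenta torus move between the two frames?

1.0

The magenta torus was near (8.7, 6.3) before and (9.7, 6.4) after, so it travelled √(1.0² + 0.1²) ≈ 1.0 units.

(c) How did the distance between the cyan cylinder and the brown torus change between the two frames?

-0.7

Before: roughly 8.6 units apart; after: 7.9. That's 0.7 units closer together.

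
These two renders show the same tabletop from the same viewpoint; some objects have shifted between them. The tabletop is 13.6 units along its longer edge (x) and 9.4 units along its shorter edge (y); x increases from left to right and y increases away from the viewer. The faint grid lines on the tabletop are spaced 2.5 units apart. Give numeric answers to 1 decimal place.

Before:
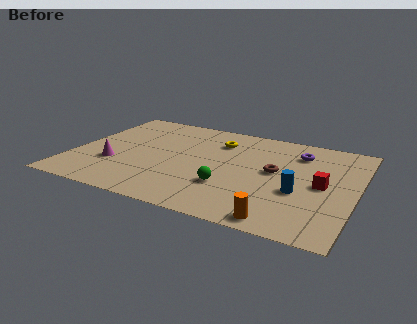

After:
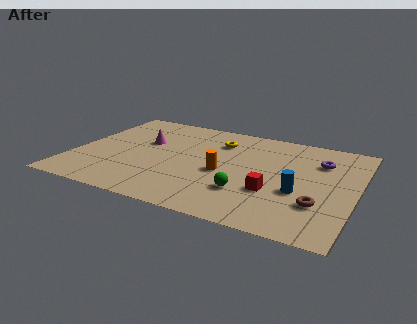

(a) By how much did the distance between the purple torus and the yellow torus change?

+1.1

The distance was about 3.9 in the first image and 5.0 in the second, so they moved 1.1 units further apart.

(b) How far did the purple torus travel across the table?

1.2

The purple torus was near (10.6, 7.3) before and (11.7, 6.8) after, so it travelled √(1.1² + 0.5²) ≈ 1.2 units.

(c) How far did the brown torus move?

3.3

The brown torus moved from about (9.7, 5.1) to (12.0, 2.8), a distance of √(2.3² + 2.3²) ≈ 3.3.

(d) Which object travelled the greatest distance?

the orange cylinder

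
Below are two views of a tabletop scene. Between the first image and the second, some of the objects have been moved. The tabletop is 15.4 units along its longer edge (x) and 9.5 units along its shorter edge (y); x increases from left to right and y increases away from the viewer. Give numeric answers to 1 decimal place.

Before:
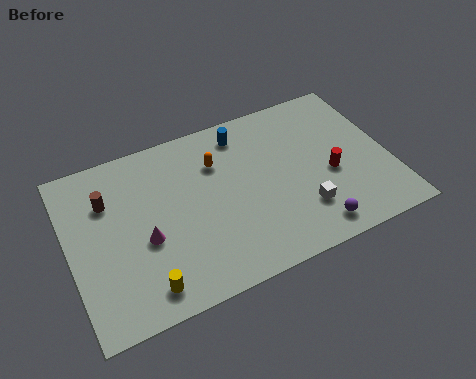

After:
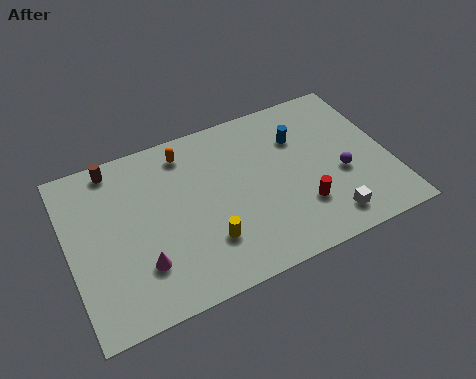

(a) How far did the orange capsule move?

1.8

The orange capsule was near (7.3, 6.8) before and (5.9, 8.0) after, so it travelled √(1.4² + 1.2²) ≈ 1.8 units.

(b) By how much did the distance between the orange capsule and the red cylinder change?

+1.4

They were about 5.9 units apart before and 7.3 after — 1.4 units further apart.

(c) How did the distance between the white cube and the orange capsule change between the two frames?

+3.3

The distance was about 5.6 in the first image and 8.9 in the second, so they moved 3.3 units further apart.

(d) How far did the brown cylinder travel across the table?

1.9

From (2.0, 6.7) to (2.5, 8.5), the brown cylinder covered √(0.5² + 1.8²) ≈ 1.9 units.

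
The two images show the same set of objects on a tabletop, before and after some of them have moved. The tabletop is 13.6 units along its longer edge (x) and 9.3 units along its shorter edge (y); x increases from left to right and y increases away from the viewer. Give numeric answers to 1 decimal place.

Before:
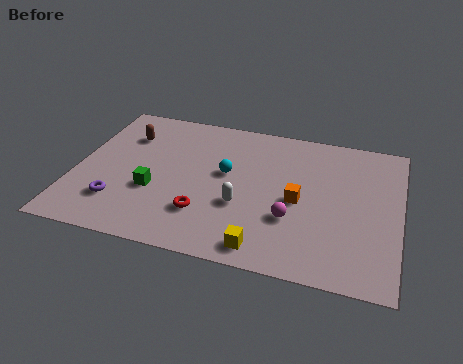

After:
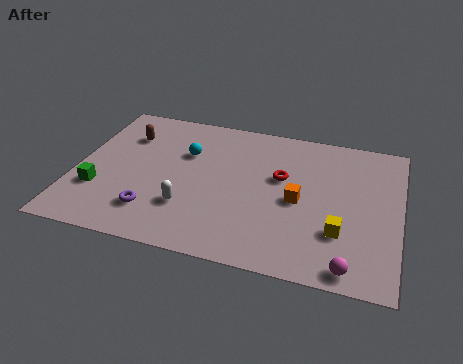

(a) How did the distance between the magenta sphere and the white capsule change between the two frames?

+4.9

Before: roughly 2.1 units apart; after: 7.0. That's 4.9 units further apart.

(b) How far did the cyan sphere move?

2.0

From (6.3, 5.3) to (4.5, 6.2), the cyan sphere covered √(1.8² + 0.9²) ≈ 2.0 units.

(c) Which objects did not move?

the orange cube and the brown capsule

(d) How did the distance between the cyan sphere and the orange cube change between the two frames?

+2.0

The distance was about 3.3 in the first image and 5.3 in the second, so they moved 2.0 units further apart.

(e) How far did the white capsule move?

2.3

The white capsule moved from about (7.1, 3.4) to (4.9, 2.7), a distance of √(2.2² + 0.7²) ≈ 2.3.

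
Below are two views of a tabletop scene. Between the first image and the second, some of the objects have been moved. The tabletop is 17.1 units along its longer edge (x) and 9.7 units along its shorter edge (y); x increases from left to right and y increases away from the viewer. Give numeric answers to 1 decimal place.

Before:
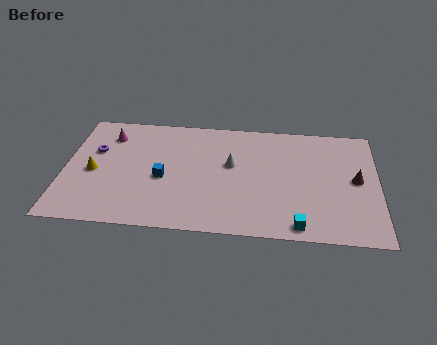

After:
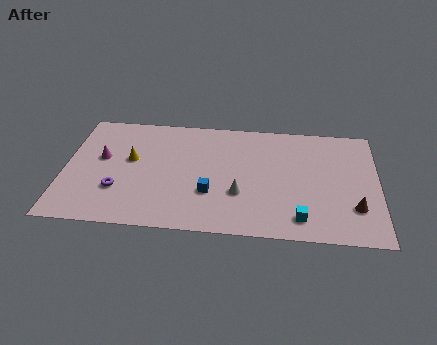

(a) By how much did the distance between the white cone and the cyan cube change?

-2.3

They were about 6.0 units apart before and 3.7 after — 2.3 units closer together.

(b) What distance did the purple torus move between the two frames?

3.5

The purple torus moved from about (1.6, 6.2) to (3.0, 3.0), a distance of √(1.4² + 3.2²) ≈ 3.5.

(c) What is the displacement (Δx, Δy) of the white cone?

(0.5, -2.4)

From the two frames, the white cone sits at roughly (9.1, 5.7) before and (9.6, 3.3) after.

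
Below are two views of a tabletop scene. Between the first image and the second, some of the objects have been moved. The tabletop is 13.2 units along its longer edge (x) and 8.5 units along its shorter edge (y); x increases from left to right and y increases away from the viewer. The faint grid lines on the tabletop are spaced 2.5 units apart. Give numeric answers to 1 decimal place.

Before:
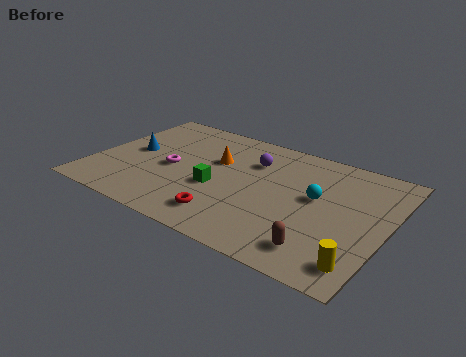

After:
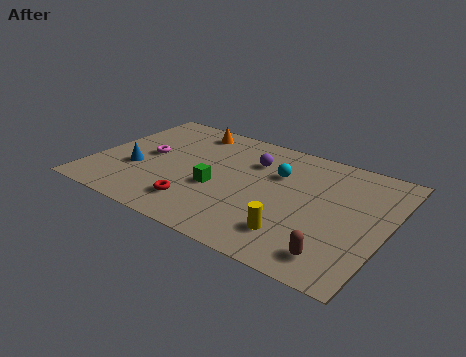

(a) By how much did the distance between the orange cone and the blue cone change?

+0.7

Before: roughly 3.8 units apart; after: 4.5. That's 0.7 units further apart.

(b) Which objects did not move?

the green cube and the purple sphere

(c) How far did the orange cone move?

2.5

The orange cone moved from about (5.3, 5.4) to (3.7, 7.3), a distance of √(1.6² + 1.9²) ≈ 2.5.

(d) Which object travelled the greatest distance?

the yellow cylinder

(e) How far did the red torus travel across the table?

1.4

The red torus was near (6.5, 1.6) before and (5.1, 1.8) after, so it travelled √(1.4² + 0.2²) ≈ 1.4 units.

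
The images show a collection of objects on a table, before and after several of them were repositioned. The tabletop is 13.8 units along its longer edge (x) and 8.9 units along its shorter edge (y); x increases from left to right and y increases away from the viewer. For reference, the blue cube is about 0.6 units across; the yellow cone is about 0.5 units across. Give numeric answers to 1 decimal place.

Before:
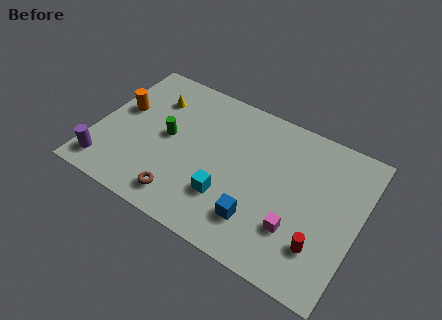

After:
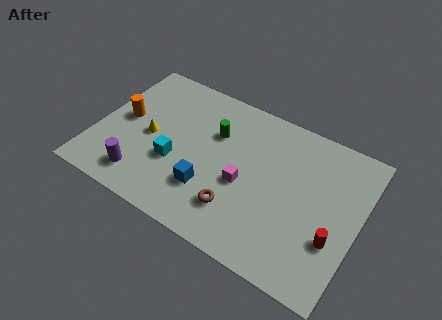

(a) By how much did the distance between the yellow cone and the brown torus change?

-0.3

The distance was about 5.7 in the first image and 5.4 in the second, so they moved 0.3 units closer together.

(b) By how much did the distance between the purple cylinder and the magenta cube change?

-4.4

They were about 10.0 units apart before and 5.6 after — 4.4 units closer together.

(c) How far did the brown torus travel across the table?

2.9

The brown torus moved from about (5.0, 1.4) to (7.8, 2.2), a distance of √(2.8² + 0.8²) ≈ 2.9.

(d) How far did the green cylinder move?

2.7

From (3.7, 4.6) to (6.0, 6.0), the green cylinder covered √(2.3² + 1.4²) ≈ 2.7 units.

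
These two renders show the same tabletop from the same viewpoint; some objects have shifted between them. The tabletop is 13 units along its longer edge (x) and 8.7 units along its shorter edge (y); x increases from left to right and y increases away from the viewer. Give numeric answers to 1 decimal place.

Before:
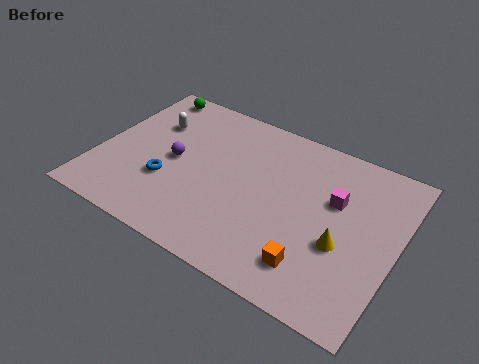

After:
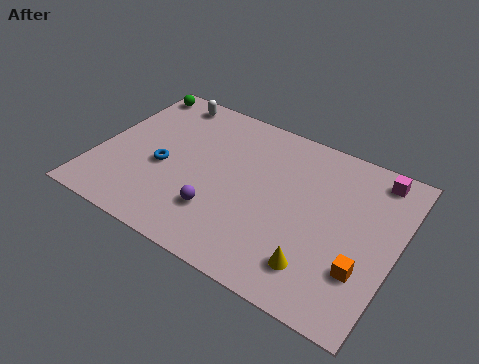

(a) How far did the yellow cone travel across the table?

1.8

The yellow cone moved from about (10.8, 3.4) to (10.0, 1.8), a distance of √(0.8² + 1.6²) ≈ 1.8.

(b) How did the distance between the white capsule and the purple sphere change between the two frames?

+4.1

The distance was about 2.1 in the first image and 6.2 in the second, so they moved 4.1 units further apart.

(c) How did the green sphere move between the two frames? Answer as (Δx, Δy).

(-0.6, -0.1)

The green sphere was at about (1.4, 7.8) and moved to about (0.8, 7.7).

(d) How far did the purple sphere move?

3.0

The purple sphere was near (3.3, 4.3) before and (5.6, 2.4) after, so it travelled √(2.3² + 1.9²) ≈ 3.0 units.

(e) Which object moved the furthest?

the purple sphere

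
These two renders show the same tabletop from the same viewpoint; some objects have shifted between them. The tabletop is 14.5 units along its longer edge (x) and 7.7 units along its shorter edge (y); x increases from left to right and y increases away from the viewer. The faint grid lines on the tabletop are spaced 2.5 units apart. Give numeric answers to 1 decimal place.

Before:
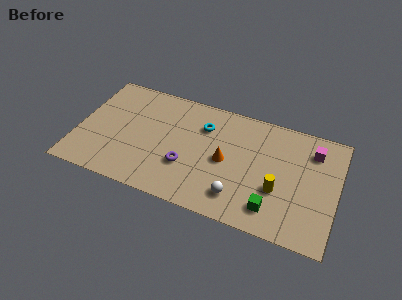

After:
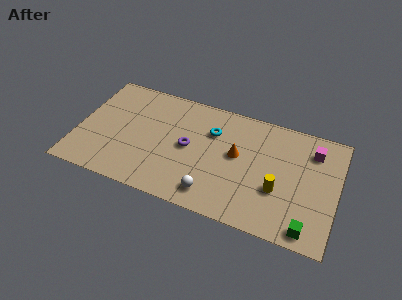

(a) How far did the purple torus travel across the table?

1.3

From (6.2, 2.6) to (6.2, 3.9), the purple torus covered √(0.0² + 1.3²) ≈ 1.3 units.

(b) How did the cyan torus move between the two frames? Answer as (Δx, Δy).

(0.5, -0.2)

From the two frames, the cyan torus sits at roughly (6.9, 5.6) before and (7.4, 5.4) after.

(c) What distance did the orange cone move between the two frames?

0.8

The orange cone was near (8.3, 3.7) before and (8.9, 4.3) after, so it travelled √(0.6² + 0.6²) ≈ 0.8 units.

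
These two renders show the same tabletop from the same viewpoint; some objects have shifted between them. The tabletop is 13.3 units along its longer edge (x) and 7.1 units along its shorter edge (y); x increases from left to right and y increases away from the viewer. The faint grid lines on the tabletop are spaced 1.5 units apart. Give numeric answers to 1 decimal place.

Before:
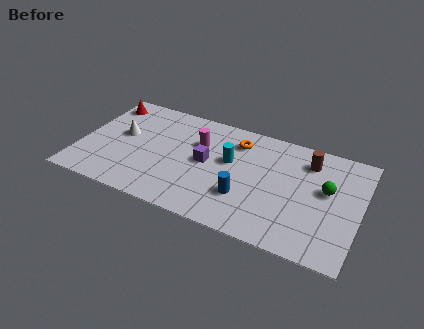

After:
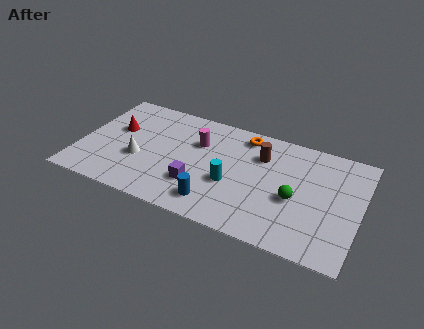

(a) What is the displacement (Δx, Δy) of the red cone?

(0.8, -1.6)

The red cone started near (0.8, 5.9) and ended near (1.6, 4.3).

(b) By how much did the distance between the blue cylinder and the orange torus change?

+1.4

The distance was about 3.5 in the first image and 4.9 in the second, so they moved 1.4 units further apart.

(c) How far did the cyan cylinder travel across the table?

1.4

The cyan cylinder was near (7.1, 4.2) before and (7.3, 2.8) after, so it travelled √(0.2² + 1.4²) ≈ 1.4 units.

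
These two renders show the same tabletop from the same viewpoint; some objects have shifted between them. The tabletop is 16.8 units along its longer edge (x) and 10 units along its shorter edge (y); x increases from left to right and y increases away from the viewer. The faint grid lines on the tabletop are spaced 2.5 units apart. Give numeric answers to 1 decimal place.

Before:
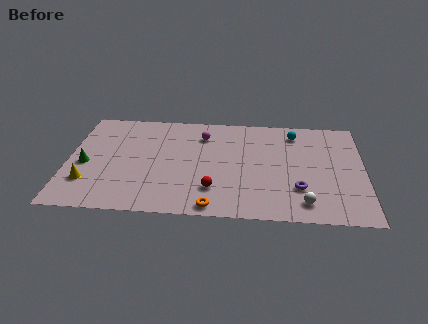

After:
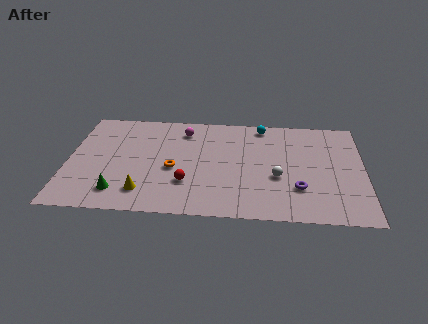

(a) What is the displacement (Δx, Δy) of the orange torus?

(-2.3, 3.4)

The orange torus started near (8.3, 0.9) and ended near (6.0, 4.3).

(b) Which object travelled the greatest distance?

the orange torus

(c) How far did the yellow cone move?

3.3

The yellow cone moved from about (1.2, 2.7) to (4.4, 2.0), a distance of √(3.2² + 0.7²) ≈ 3.3.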